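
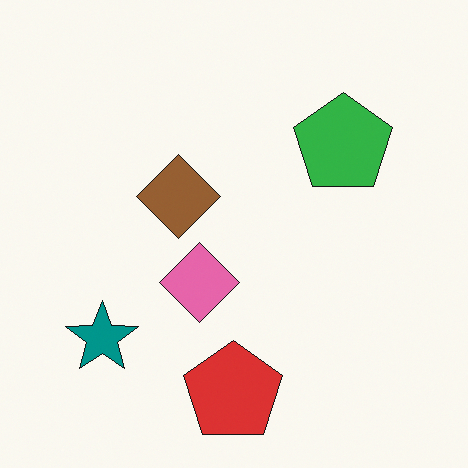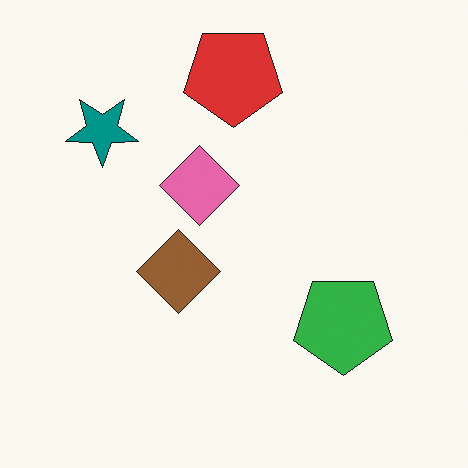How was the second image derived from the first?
It was flipped vertically (top ↔ bottom).

The red pentagon is in the bottom of the first image and the top of the second — shapes on opposite sides of the horizontal midline have swapped in a mirror flip.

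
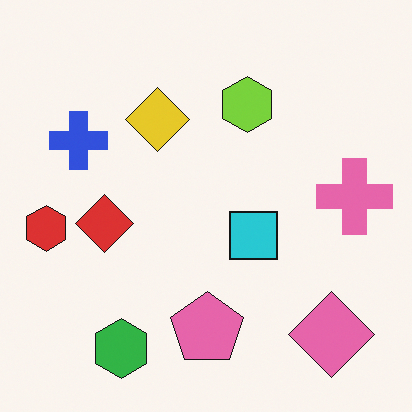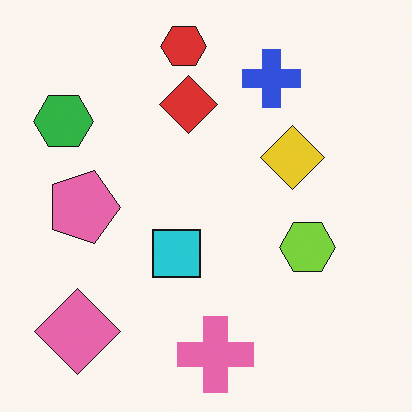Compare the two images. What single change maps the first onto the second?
It was rotated 90° clockwise.

The pink diamond sits in the bottom-right of the first image and the bottom-left of the second — consistent with a whole-image 90° clockwise rotation.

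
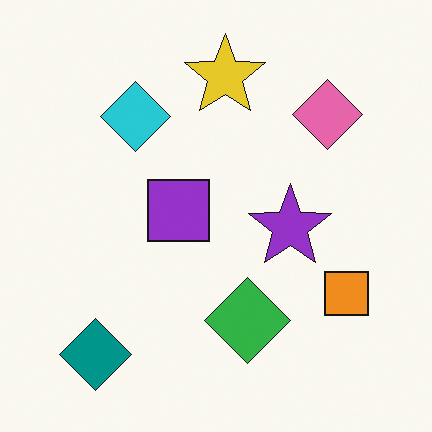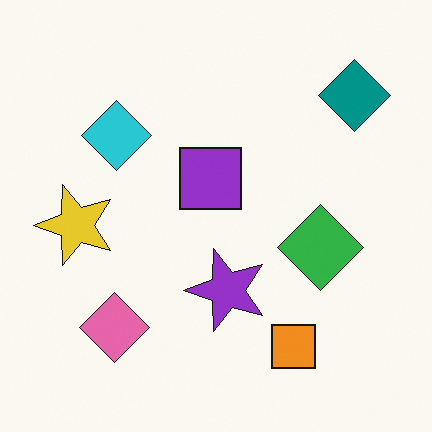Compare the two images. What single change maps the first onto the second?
It was transposed (reflected across the top-left ↔ bottom-right diagonal).

Shapes have swapped their row and column positions — what was in the top-right is now in the bottom-left — a diagonal reflection.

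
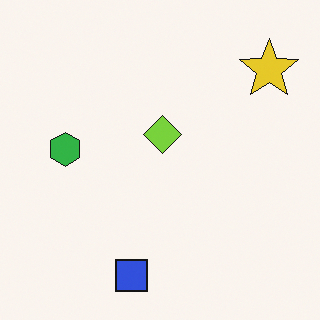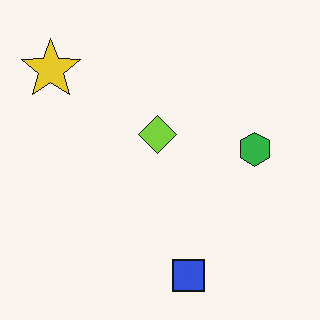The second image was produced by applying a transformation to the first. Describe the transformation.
This is the original image flipped horizontally (left ↔ right).

The yellow star is in the top-right of the first image and the top-left of the second — shapes on opposite sides of the vertical midline have swapped in a mirror flip.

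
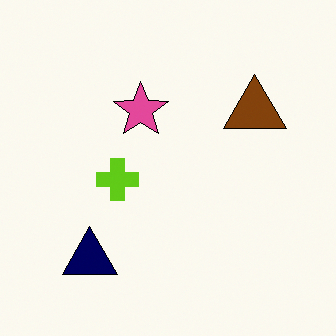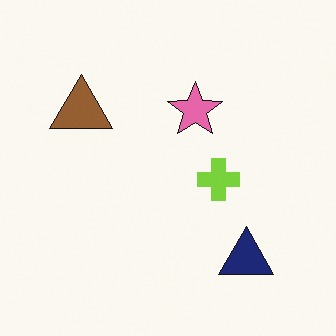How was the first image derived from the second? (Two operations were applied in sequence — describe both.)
Flipped horizontally (left ↔ right), then given slightly increased contrast.

The brown triangle is in the top-left of the second image and the top-right of the first — shapes on opposite sides of the vertical midline have swapped in a mirror flip. Tones are pushed away from mid-grey across the whole image — a global contrast change.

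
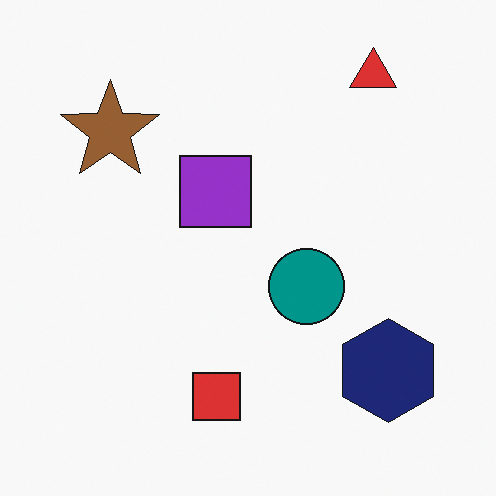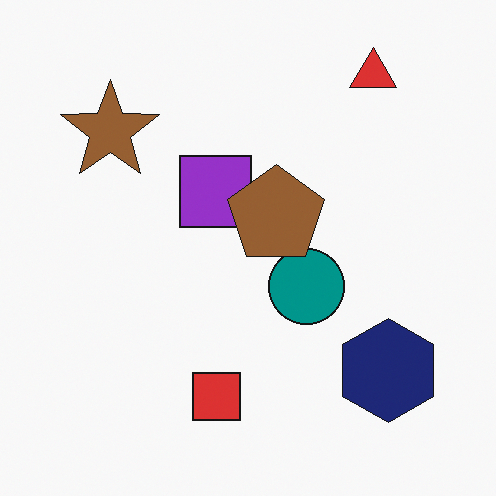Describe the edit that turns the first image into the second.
The transformation is: overlaid with an additional brown pentagon.

A brown pentagon appears in the second image that is absent from the first.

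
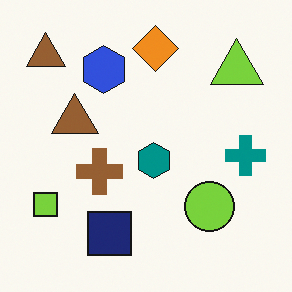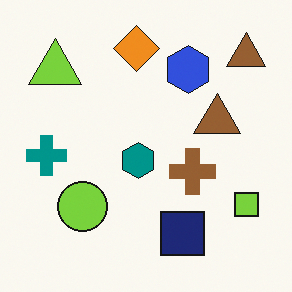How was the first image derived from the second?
The transformation is: flipped horizontally (left ↔ right).

The lime square is in the bottom-right of the second image and the bottom-left of the first — shapes on opposite sides of the vertical midline have swapped in a mirror flip.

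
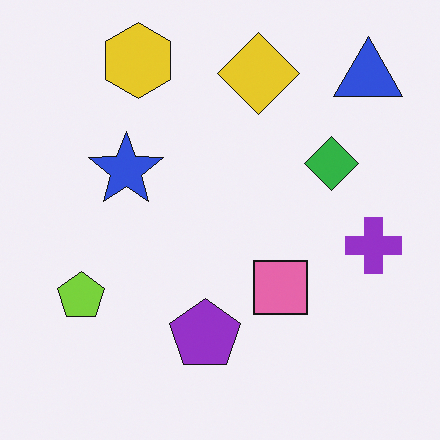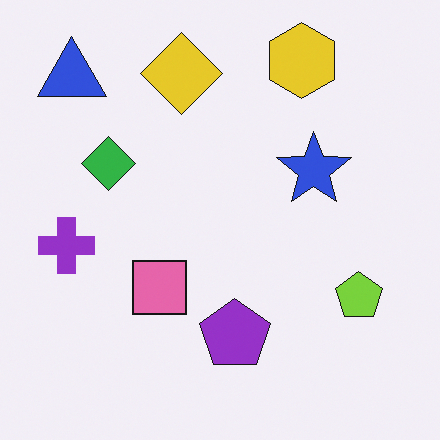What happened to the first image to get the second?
It was flipped horizontally (left ↔ right).

The purple cross is in the right of the first image and the left of the second — shapes on opposite sides of the vertical midline have swapped in a mirror flip.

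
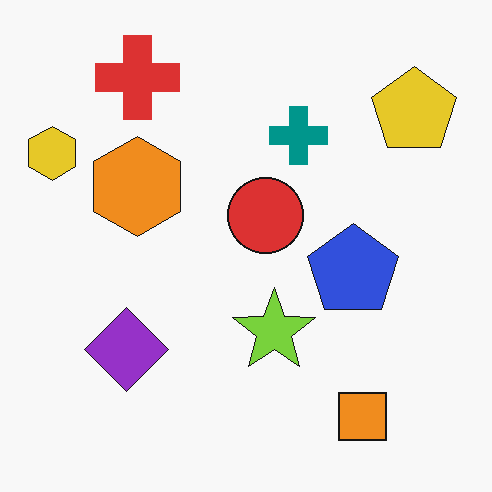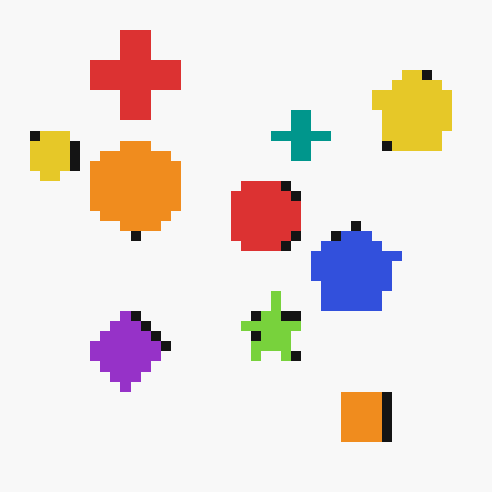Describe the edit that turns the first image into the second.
The image was heavily pixelated into large blocks.

Shapes are reduced to large square blocks; fine edges and outlines are lost — a downscale-then-upscale (mosaic) effect.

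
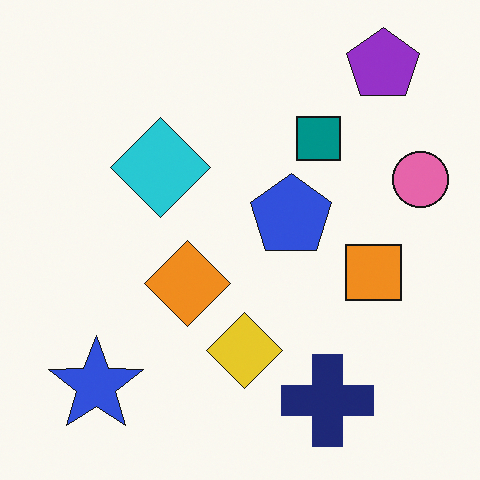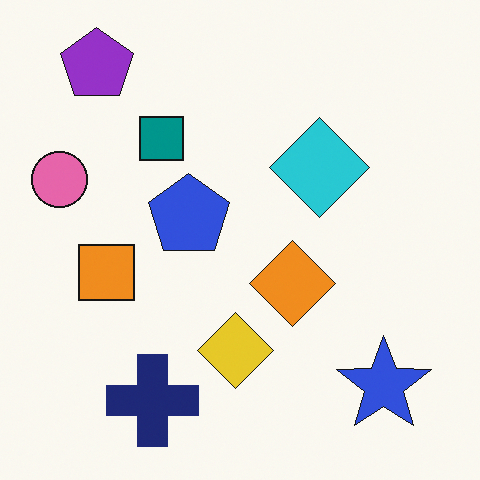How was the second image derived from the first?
It was flipped horizontally (left ↔ right).

The pink circle is in the right of the first image and the left of the second — shapes on opposite sides of the vertical midline have swapped in a mirror flip.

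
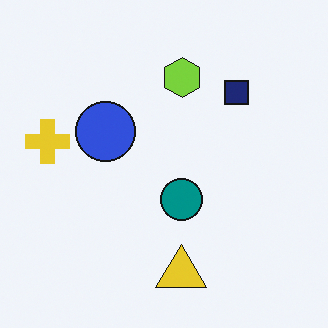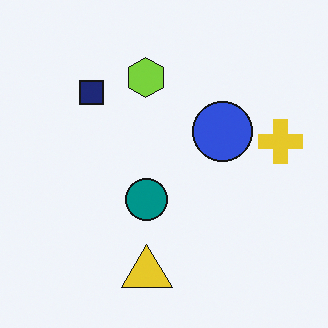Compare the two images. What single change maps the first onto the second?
This is the original image flipped horizontally (left ↔ right).

The yellow cross is in the left of the first image and the right of the second — shapes on opposite sides of the vertical midline have swapped in a mirror flip.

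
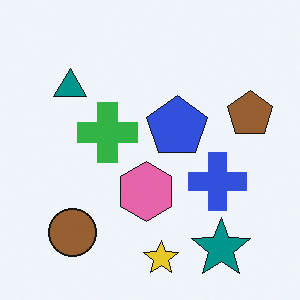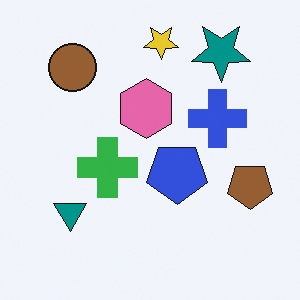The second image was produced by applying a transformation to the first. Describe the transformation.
The image was flipped vertically (top ↔ bottom).

The yellow star is in the bottom of the first image and the top of the second — shapes on opposite sides of the horizontal midline have swapped in a mirror flip.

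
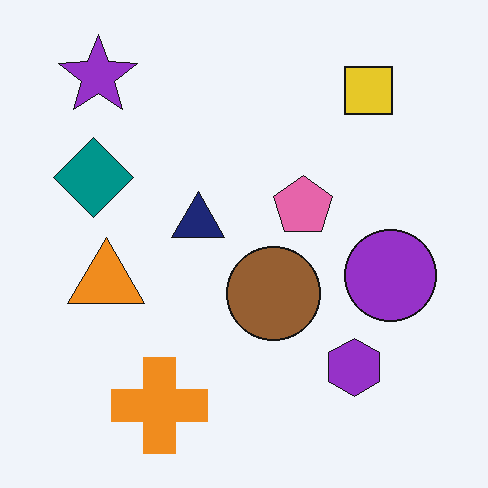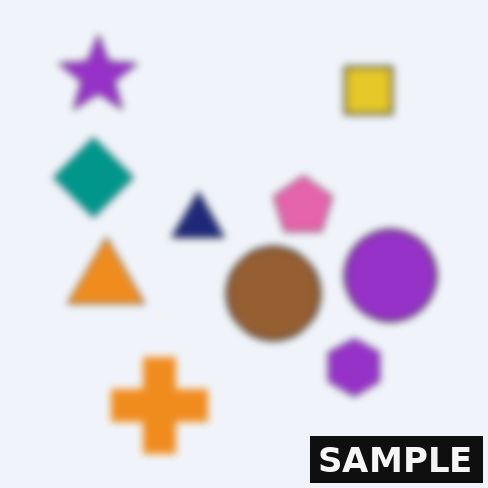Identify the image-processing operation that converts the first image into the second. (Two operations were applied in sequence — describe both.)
The second image is the first moderately blurred, then watermarked with the text "SAMPLE" in the lower-right corner.

Shape edges and outlines are uniformly softened across the whole image. A dark label reading "SAMPLE" appears in the lower-right corner.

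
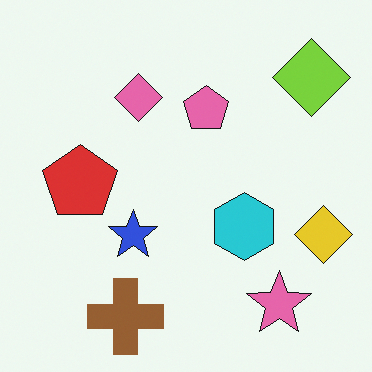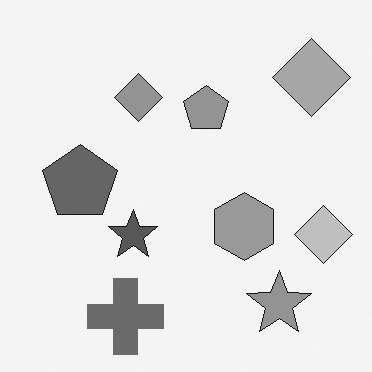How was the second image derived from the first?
It was converted to grayscale.

All color is removed — every shape is now a shade of grey.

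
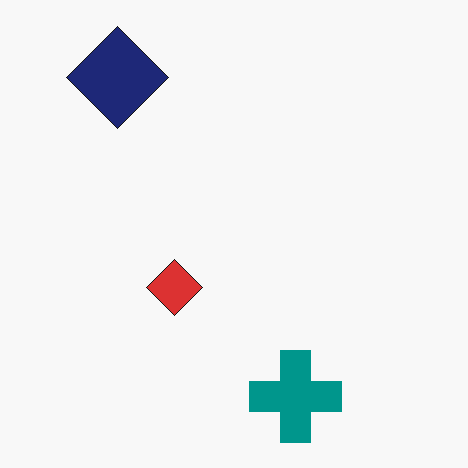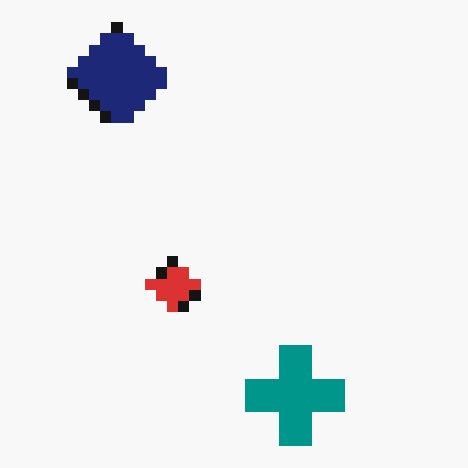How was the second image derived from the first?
This is the original image coarsely pixelated.

Shapes are reduced to large square blocks; fine edges and outlines are lost — a downscale-then-upscale (mosaic) effect.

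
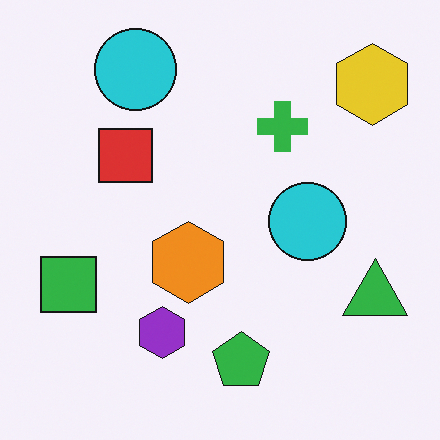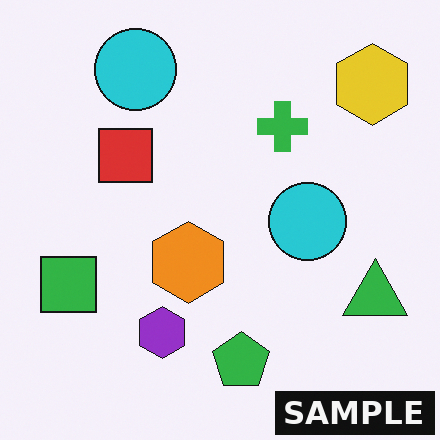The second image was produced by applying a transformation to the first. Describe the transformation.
Watermarked with the text "SAMPLE" in the lower-right corner.

A dark label reading "SAMPLE" appears in the lower-right corner.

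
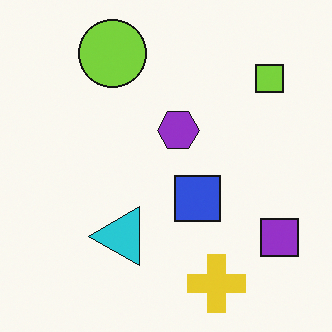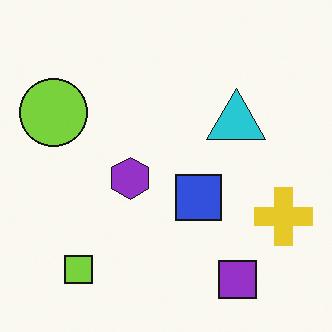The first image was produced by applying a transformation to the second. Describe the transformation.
The first image is the second transposed (reflected across the top-left ↔ bottom-right diagonal).

Shapes have swapped their row and column positions — what was in the top-right is now in the bottom-left — a diagonal reflection.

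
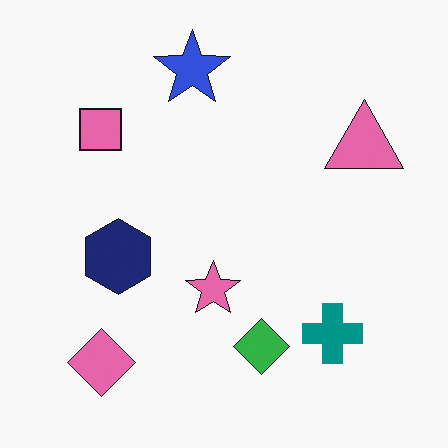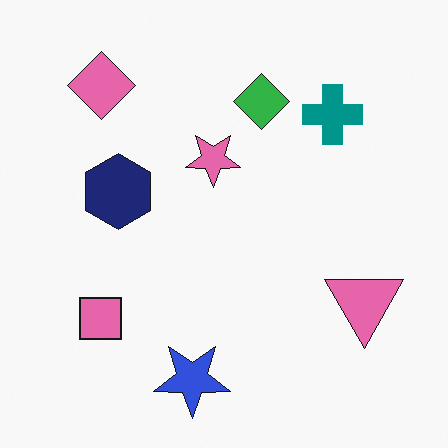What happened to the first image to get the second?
This is the original image flipped vertically (top ↔ bottom).

The blue star is in the top of the first image and the bottom of the second — shapes on opposite sides of the horizontal midline have swapped in a mirror flip.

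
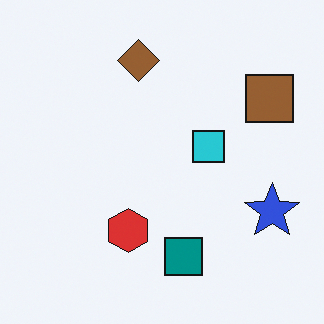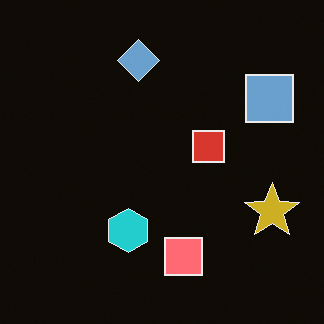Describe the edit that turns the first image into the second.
The second image is the first color-inverted (negative).

The light background has become dark and every shape's color is its complement — a photographic negative.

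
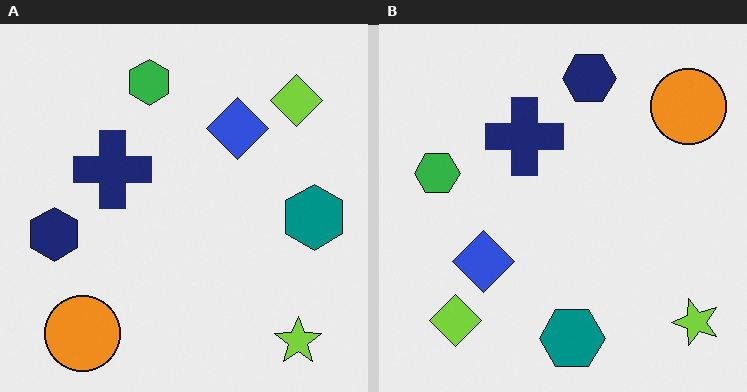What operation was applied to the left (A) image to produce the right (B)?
The image was transposed (reflected across the top-left ↔ bottom-right diagonal).

Shapes have swapped their row and column positions — what was in the top-right is now in the bottom-left — a diagonal reflection.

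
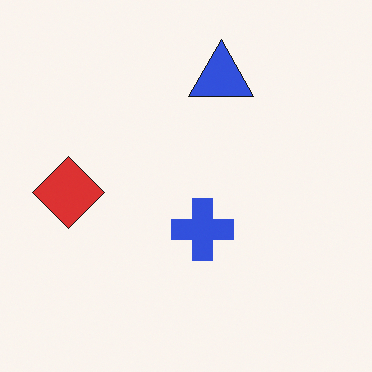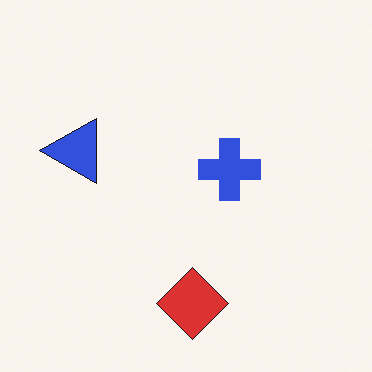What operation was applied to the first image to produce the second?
Rotated 90° counter-clockwise.

The red diamond sits in the left of the first image and the bottom of the second — consistent with a whole-image 90° counter-clockwise rotation.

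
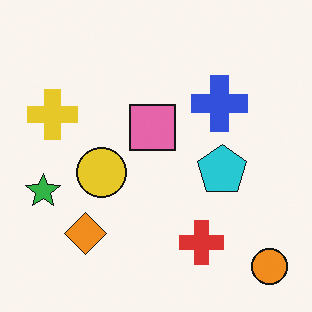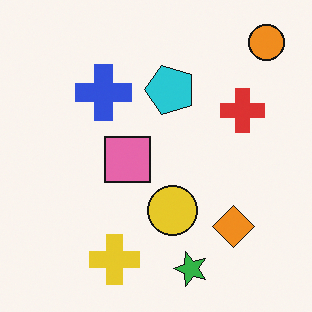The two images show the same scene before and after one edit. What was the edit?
The image was rotated 90° counter-clockwise.

The orange circle sits in the bottom-right of the first image and the top-right of the second — consistent with a whole-image 90° counter-clockwise rotation.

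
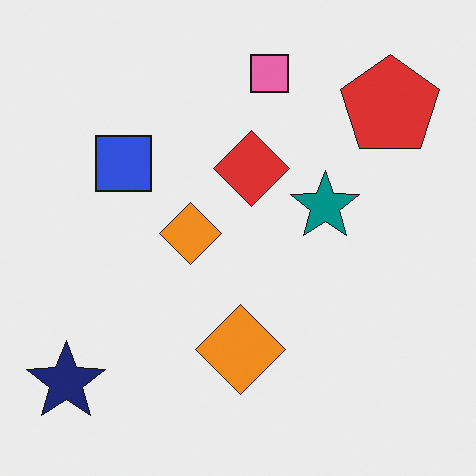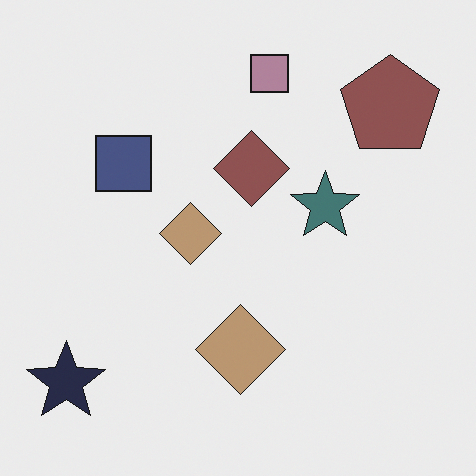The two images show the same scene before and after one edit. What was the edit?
This is the original image heavily desaturated.

All colors are more muted and greyish — a global saturation change.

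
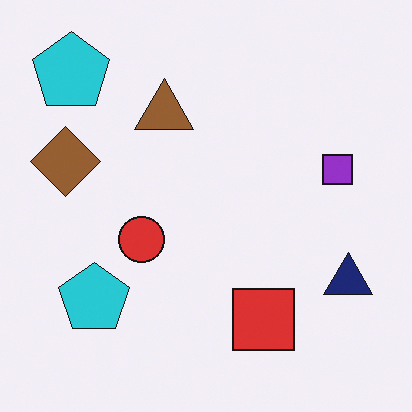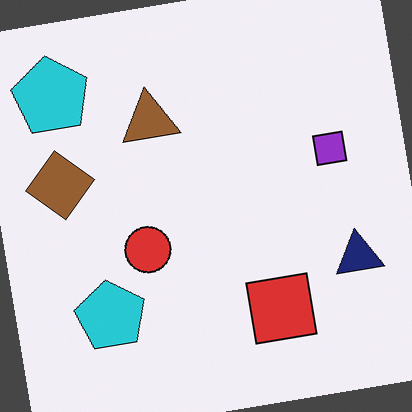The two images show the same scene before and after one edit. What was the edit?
The second image is the first rotated counter-clockwise by a few degrees.

Every shape is tilted by the same angle and the image corners show triangular fill wedges — a whole-image rotation by a non-right angle.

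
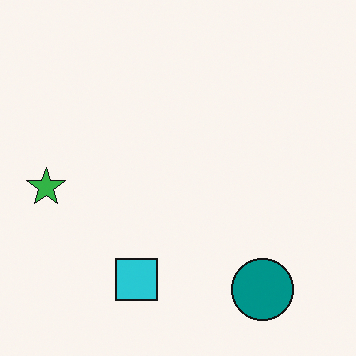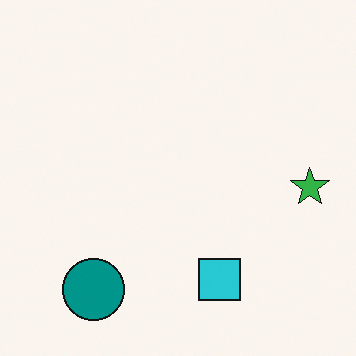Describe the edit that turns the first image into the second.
Flipped horizontally (left ↔ right).

The green star is in the left of the first image and the right of the second — shapes on opposite sides of the vertical midline have swapped in a mirror flip.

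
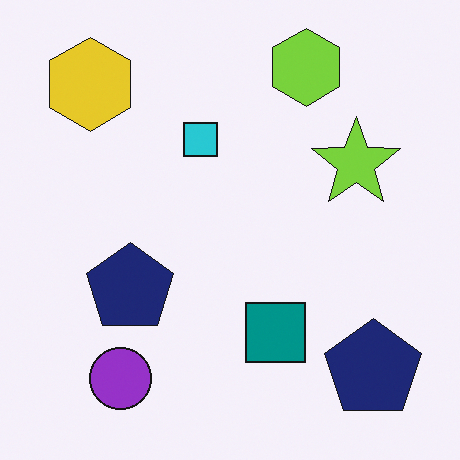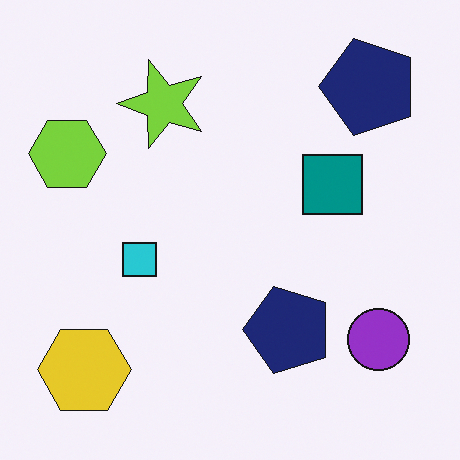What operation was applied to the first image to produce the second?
This is the original image rotated 90° counter-clockwise.

The yellow hexagon sits in the top-left of the first image and the bottom-left of the second — consistent with a whole-image 90° counter-clockwise rotation.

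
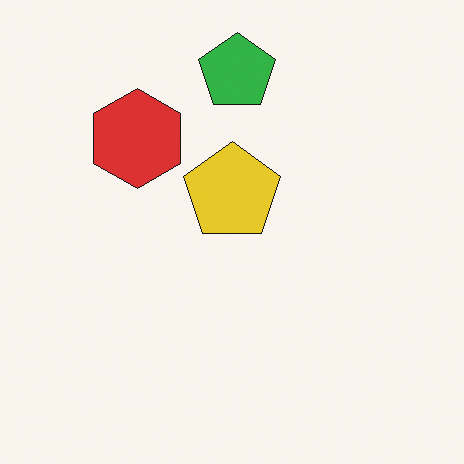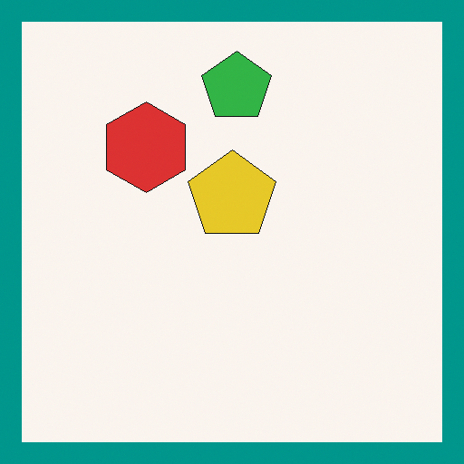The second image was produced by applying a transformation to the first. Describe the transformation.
The transformation is: framed with a teal border.

A solid teal frame runs around the edge of the second image, with the content slightly shrunk inside it.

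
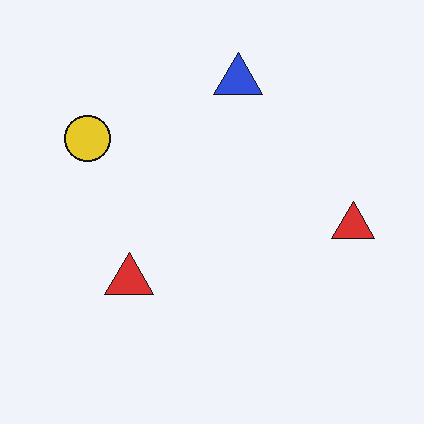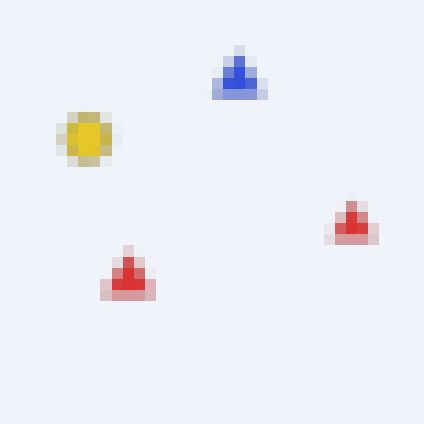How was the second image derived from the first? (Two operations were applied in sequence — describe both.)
The second image is the first noticeably gaussian-blurred, then heavily pixelated into large blocks.

Shape edges and outlines are uniformly softened across the whole image. Shapes are reduced to large square blocks; fine edges and outlines are lost — a downscale-then-upscale (mosaic) effect.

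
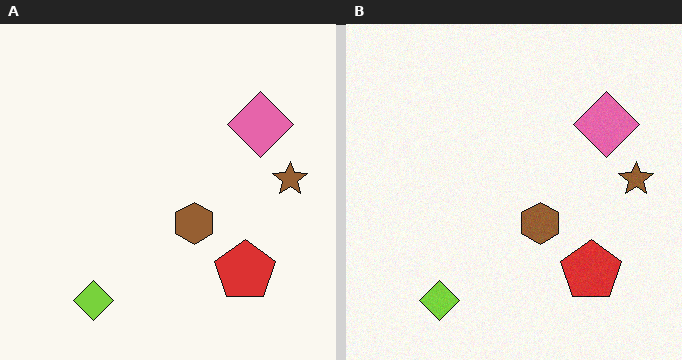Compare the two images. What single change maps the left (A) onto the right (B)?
It was degraded with subtle gaussian noise.

Random speckle covers the whole image, including the flat background.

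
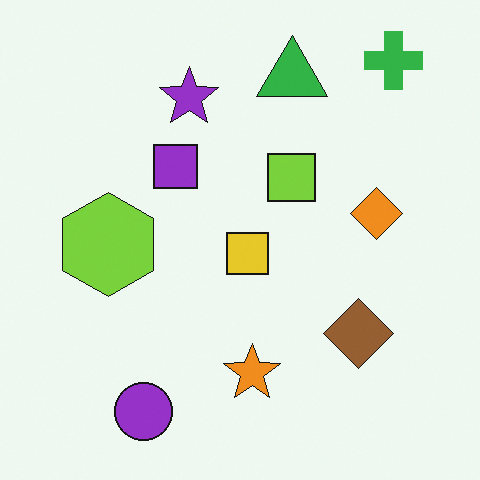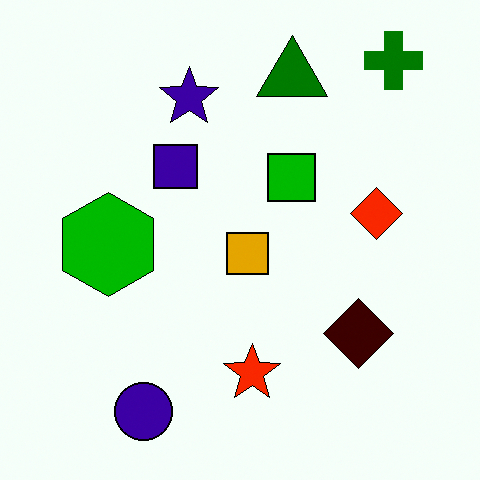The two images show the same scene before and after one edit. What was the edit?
The transformation is: boosted in contrast.

Tones are pushed away from mid-grey across the whole image — a global contrast change.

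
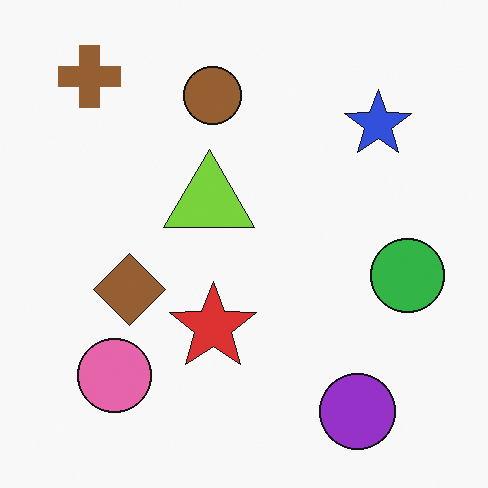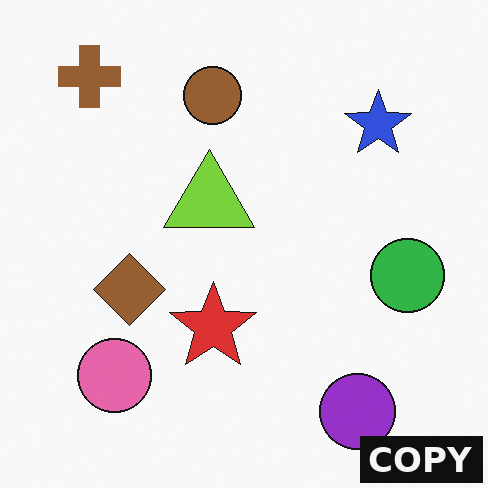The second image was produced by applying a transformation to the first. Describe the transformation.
This is the original image watermarked with the text "COPY" in the lower-right corner.

A dark label reading "COPY" appears in the lower-right corner.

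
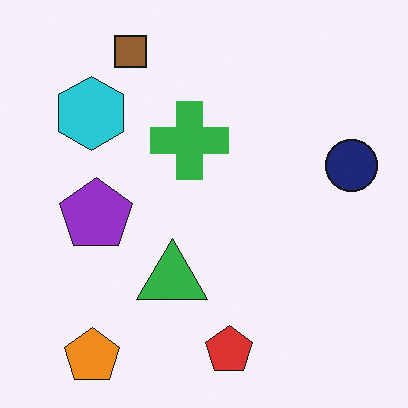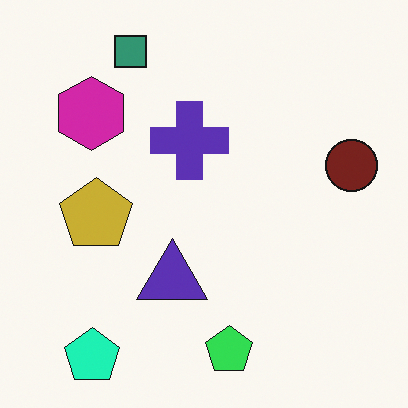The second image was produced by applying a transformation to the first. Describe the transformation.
It was hue-shifted through roughly a third of the color wheel.

Every shape's color has rotated by the same amount around the hue wheel — a uniform hue shift.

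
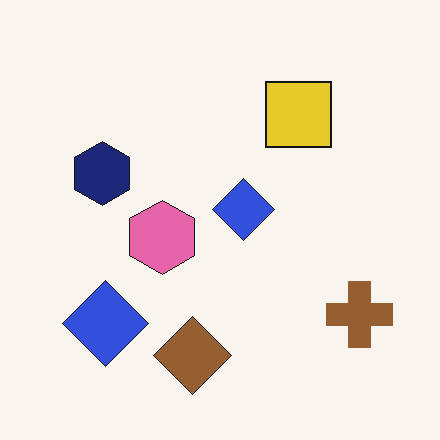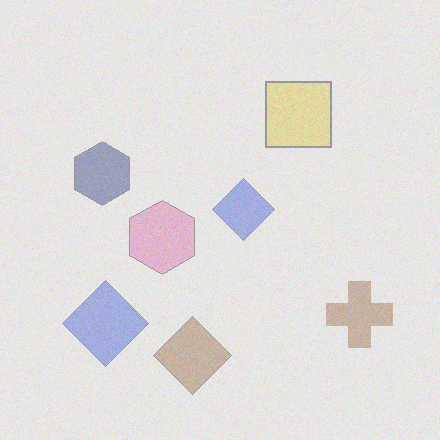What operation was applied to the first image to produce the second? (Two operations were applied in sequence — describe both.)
The transformation is: degraded with visible gaussian noise, then given much lower contrast.

Random speckle covers the whole image, including the flat background. Tones are pushed toward mid-grey across the whole image — a global contrast change.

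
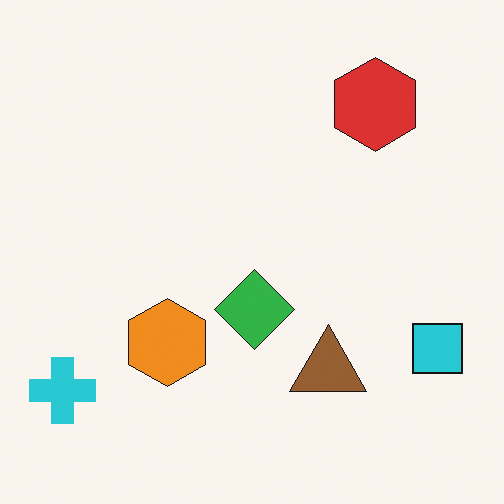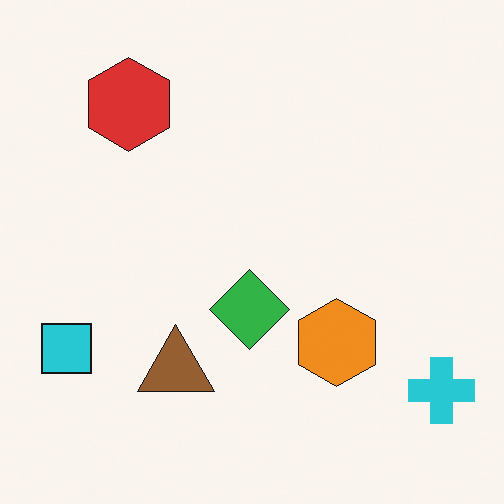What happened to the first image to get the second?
The transformation is: flipped horizontally (left ↔ right).

The cyan cross is in the bottom-left of the first image and the bottom-right of the second — shapes on opposite sides of the vertical midline have swapped in a mirror flip.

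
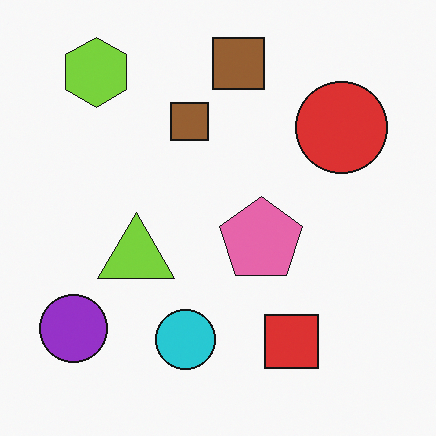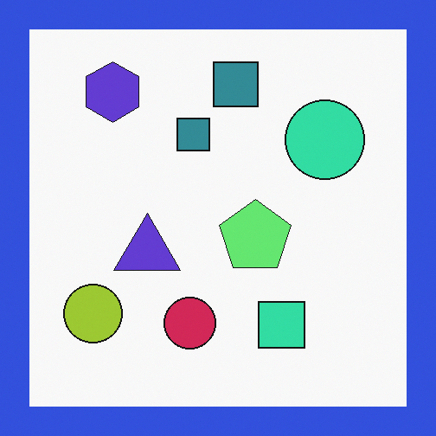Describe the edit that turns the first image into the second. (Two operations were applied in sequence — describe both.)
The second image is the first hue-shifted through roughly half the color wheel, then framed with a blue border.

Every shape's color has rotated by the same amount around the hue wheel — a uniform hue shift. A solid blue frame runs around the edge of the second image, with the content slightly shrunk inside it.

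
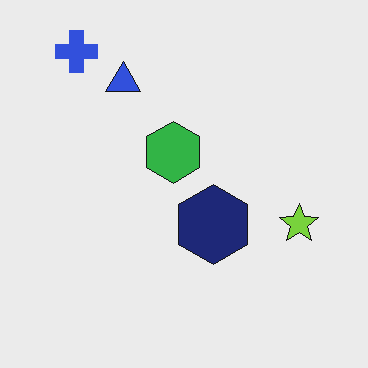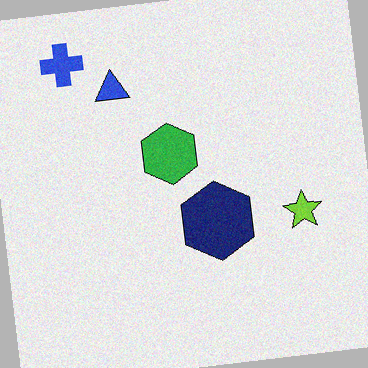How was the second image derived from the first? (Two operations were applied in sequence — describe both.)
It was degraded with light additive noise, then rotated counter-clockwise by a few degrees.

Random speckle covers the whole image, including the flat background. Every shape is tilted by the same angle and the image corners show triangular fill wedges — a whole-image rotation by a non-right angle.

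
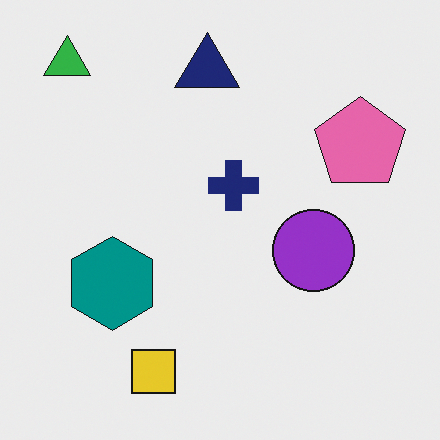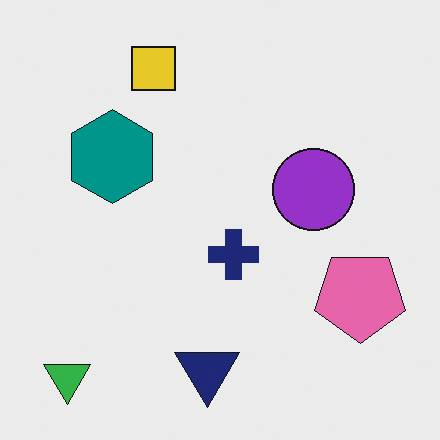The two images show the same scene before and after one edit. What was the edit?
The transformation is: flipped vertically (top ↔ bottom).

The green triangle is in the top-left of the first image and the bottom-left of the second — shapes on opposite sides of the horizontal midline have swapped in a mirror flip.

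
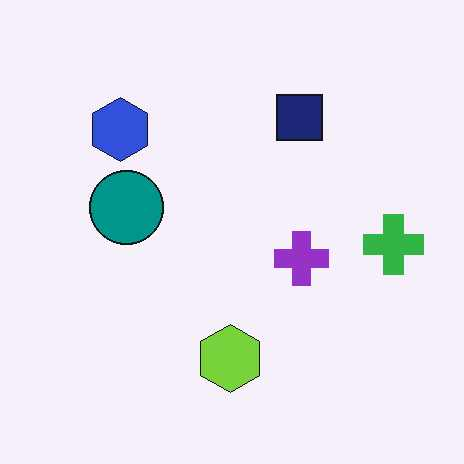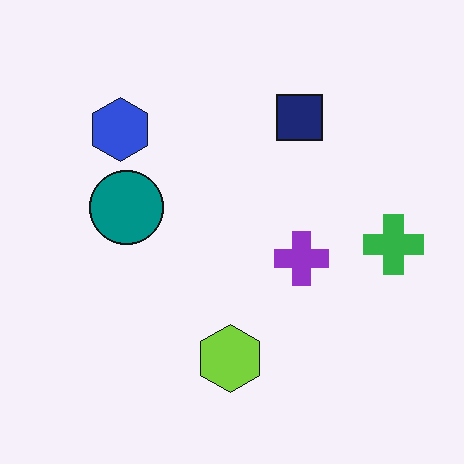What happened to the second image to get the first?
Given moderate JPEG compression.

Blocky 8×8 compression artifacts appear around shape edges and the flat background shows ringing — characteristic JPEG degradation.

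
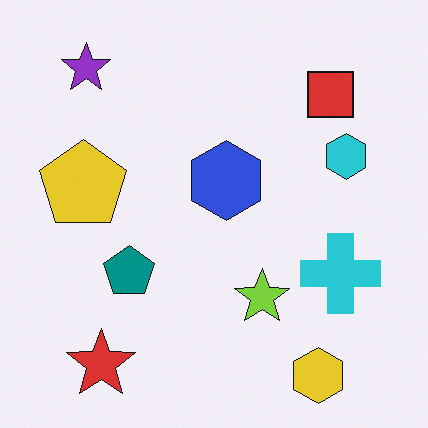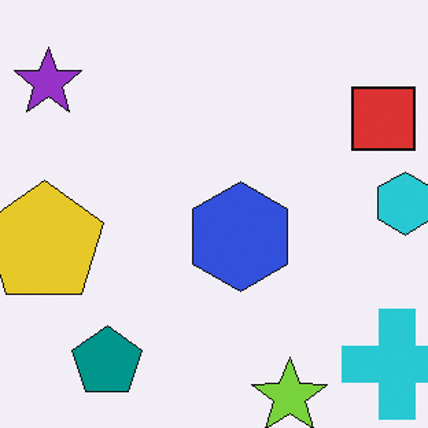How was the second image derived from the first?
The second image is the first cropped slightly and scaled back up.

The visible shapes are larger and the field of view is narrower; shapes near the original edges may be partly or wholly outside the frame — a crop-and-rescale.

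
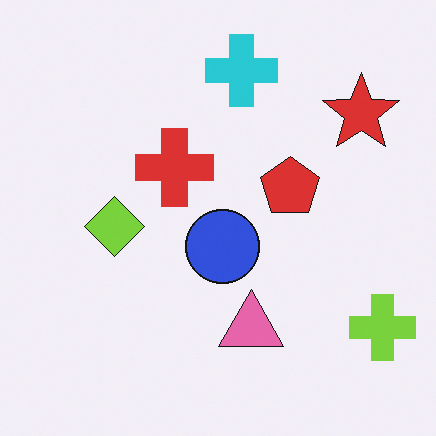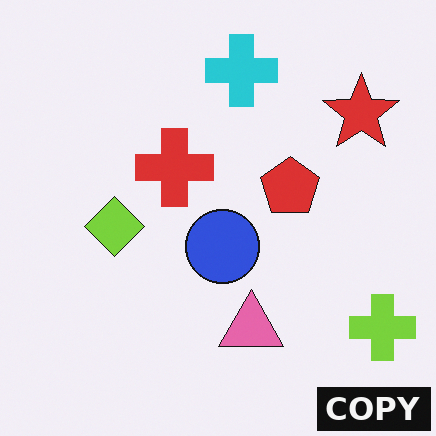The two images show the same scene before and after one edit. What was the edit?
Watermarked with the text "COPY" in the lower-right corner.

A dark label reading "COPY" appears in the lower-right corner.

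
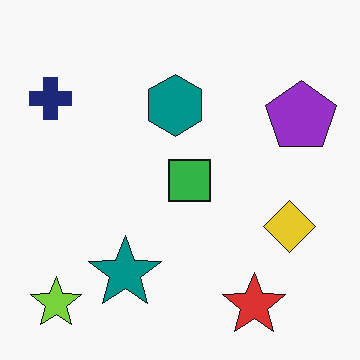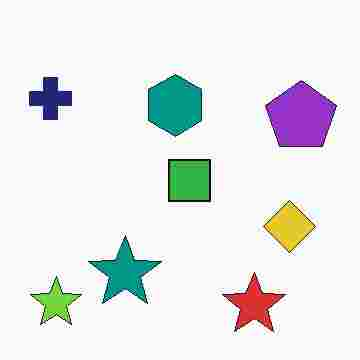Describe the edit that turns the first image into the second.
The image was heavily JPEG-compressed with obvious blocking artifacts.

Blocky 8×8 compression artifacts appear around shape edges and the flat background shows ringing — characteristic JPEG degradation.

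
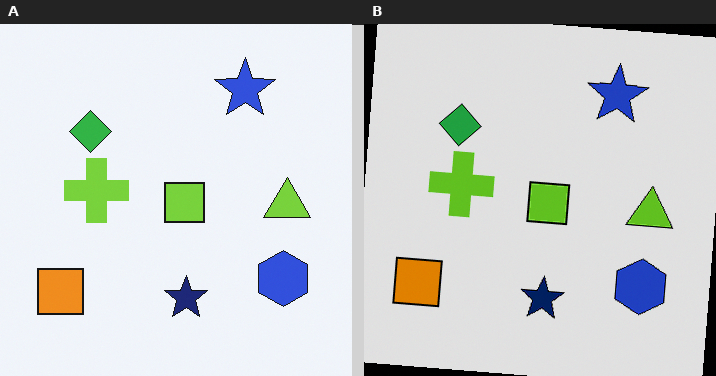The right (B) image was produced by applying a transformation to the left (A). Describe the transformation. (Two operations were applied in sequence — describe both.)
The image was rotated clockwise by a slight angle, then moderately posterized.

Every shape is tilted by the same angle and the image corners show triangular fill wedges — a whole-image rotation by a non-right angle. Each flat color has snapped to a coarser quantized level — most visibly, the near-white background has dropped to a flat grey.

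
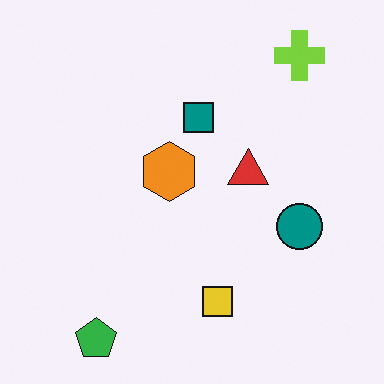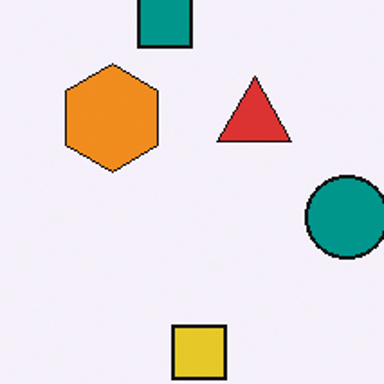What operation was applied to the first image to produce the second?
The image was cropped to a noticeably smaller region and rescaled.

The visible shapes are larger and the field of view is narrower; shapes near the original edges may be partly or wholly outside the frame — a crop-and-rescale.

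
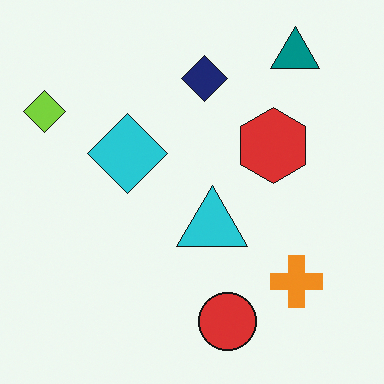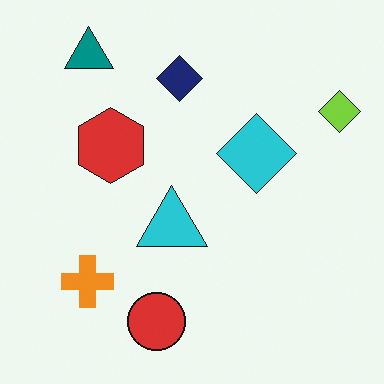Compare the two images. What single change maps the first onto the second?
It was flipped horizontally (left ↔ right).

The lime diamond is in the top-left of the first image and the top-right of the second — shapes on opposite sides of the vertical midline have swapped in a mirror flip.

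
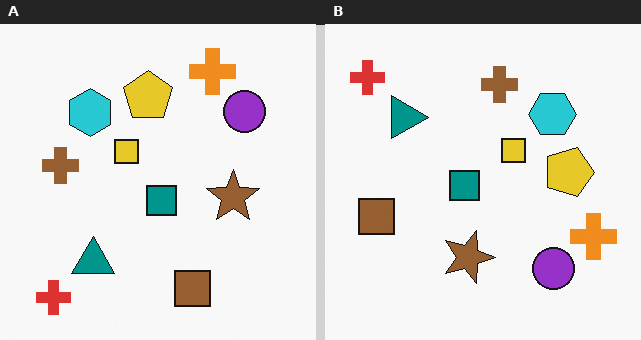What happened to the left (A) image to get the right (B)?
The right (B) image is the left (A) rotated 90° clockwise.

The red cross sits in the bottom-left of the left (A) image and the top-left of the right (B) — consistent with a whole-image 90° clockwise rotation.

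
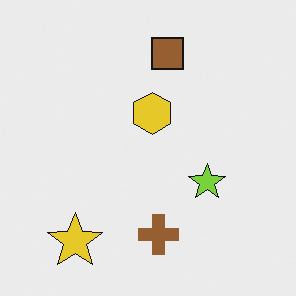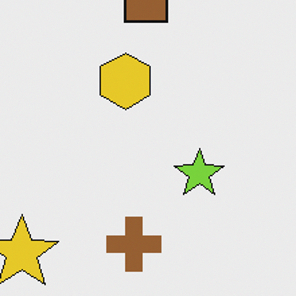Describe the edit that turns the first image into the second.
Cropped to a modestly smaller region and rescaled.

The visible shapes are larger and the field of view is narrower; shapes near the original edges may be partly or wholly outside the frame — a crop-and-rescale.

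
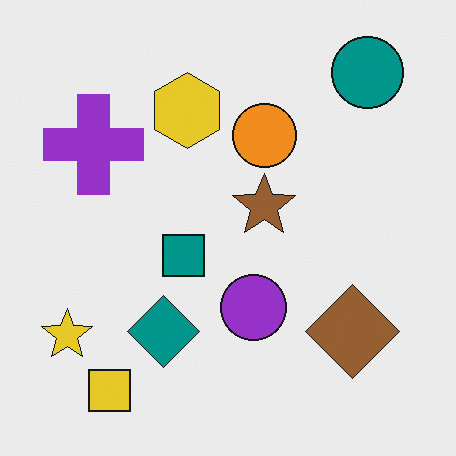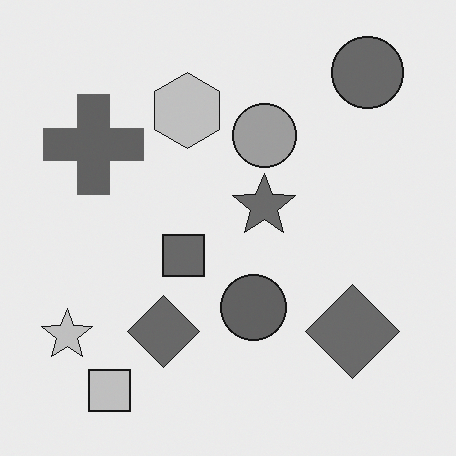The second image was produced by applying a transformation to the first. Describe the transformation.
The image was converted to grayscale.

All color is removed — every shape is now a shade of grey.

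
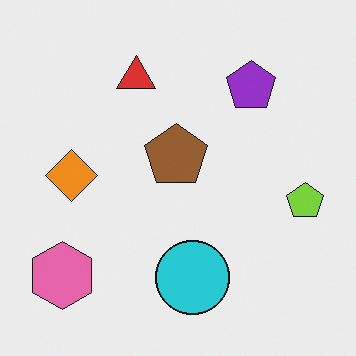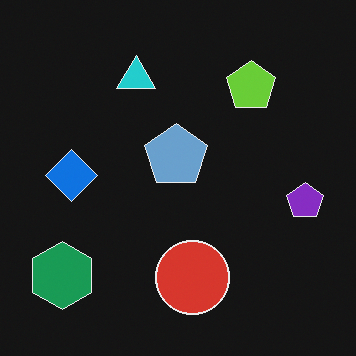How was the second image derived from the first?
The image was color-inverted (negative).

The light background has become dark and every shape's color is its complement — a photographic negative.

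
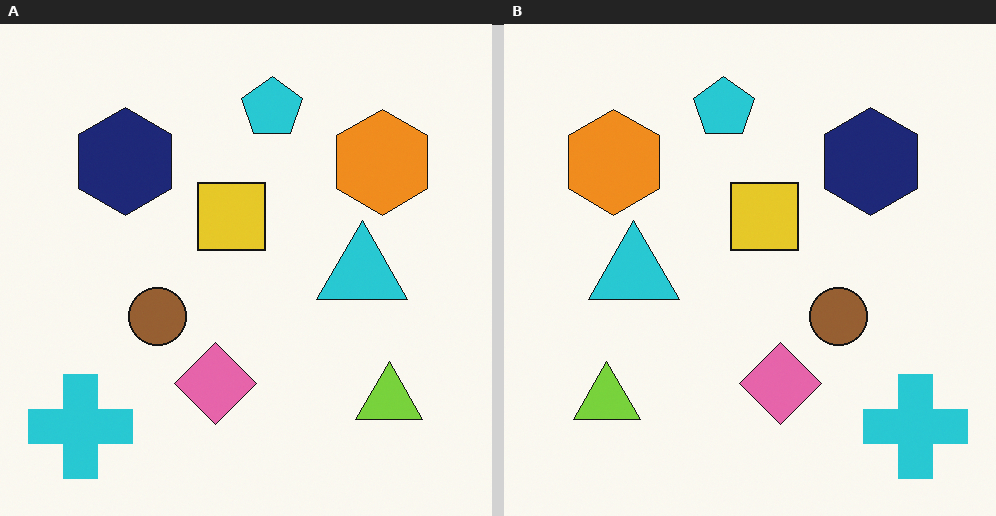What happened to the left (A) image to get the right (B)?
The transformation is: flipped horizontally (left ↔ right).

The cyan cross is in the bottom-left of the left (A) image and the bottom-right of the right (B) — shapes on opposite sides of the vertical midline have swapped in a mirror flip.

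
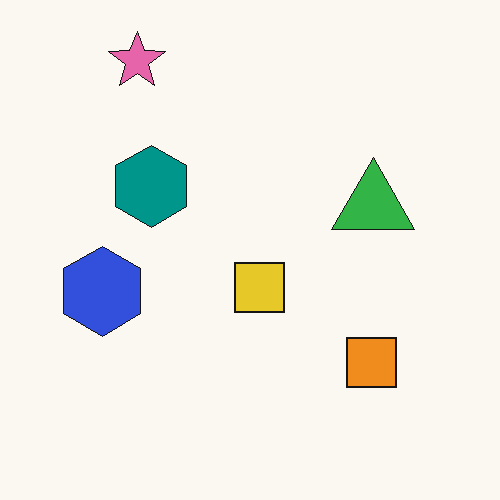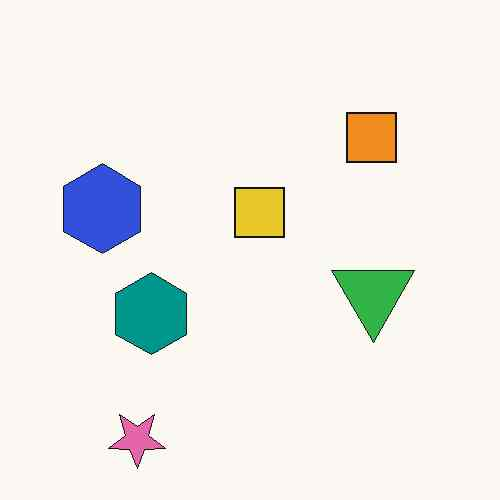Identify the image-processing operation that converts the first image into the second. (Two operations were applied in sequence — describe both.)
The image was flipped vertically (top ↔ bottom), then given moderate JPEG compression.

The pink star is in the top-left of the first image and the bottom-left of the second — shapes on opposite sides of the horizontal midline have swapped in a mirror flip. Blocky 8×8 compression artifacts appear around shape edges and the flat background shows ringing — characteristic JPEG degradation.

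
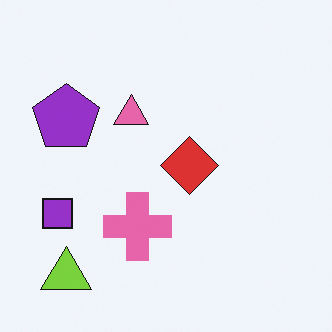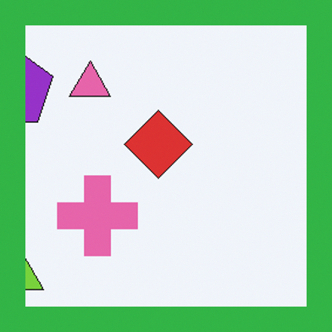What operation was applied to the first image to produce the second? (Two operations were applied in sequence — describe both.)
It was cropped to a modestly smaller region and rescaled, then framed with a green border.

The visible shapes are larger and the field of view is narrower; shapes near the original edges may be partly or wholly outside the frame — a crop-and-rescale. A solid green frame runs around the edge of the second image, with the content slightly shrunk inside it.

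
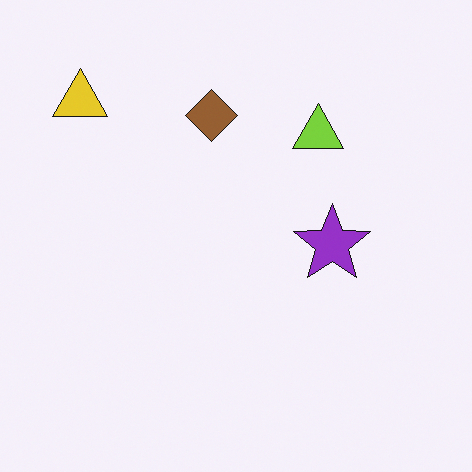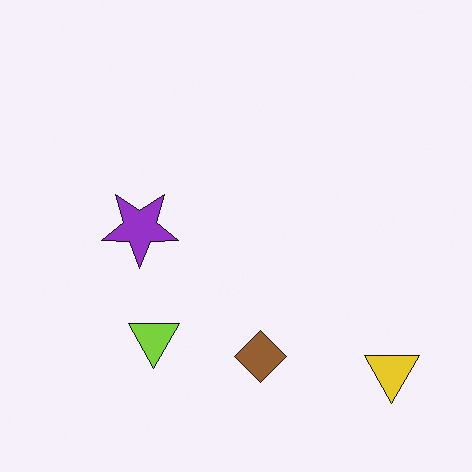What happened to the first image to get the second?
This is the original image rotated 180°.

The yellow triangle sits in the top-left of the first image and the bottom-right of the second — consistent with a whole-image 180° rotation.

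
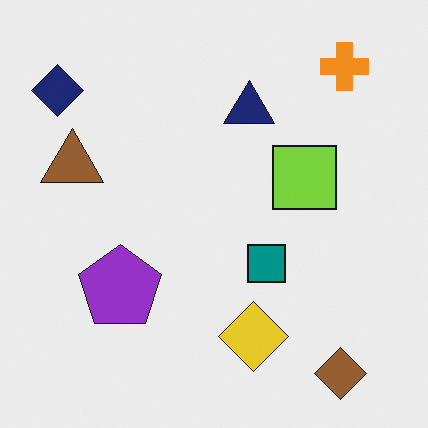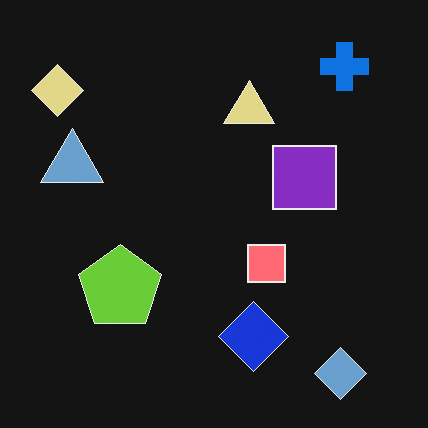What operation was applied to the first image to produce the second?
The image was color-inverted (negative).

The light background has become dark and every shape's color is its complement — a photographic negative.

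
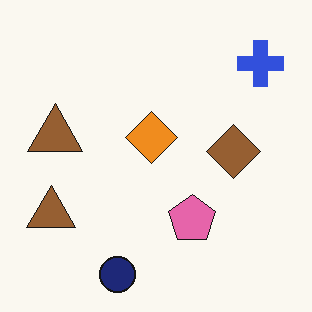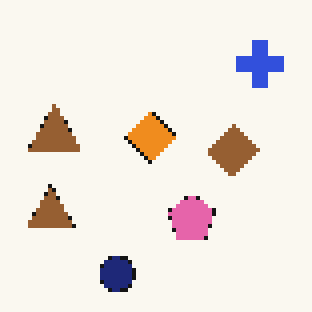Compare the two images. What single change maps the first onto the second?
It was lightly pixelated (a mild mosaic effect).

Shapes are reduced to large square blocks; fine edges and outlines are lost — a downscale-then-upscale (mosaic) effect.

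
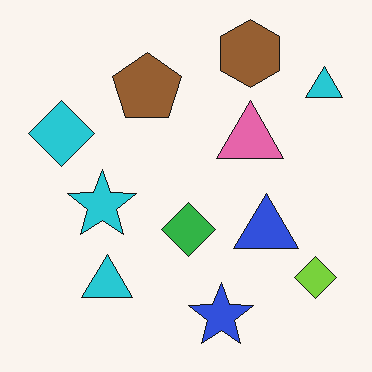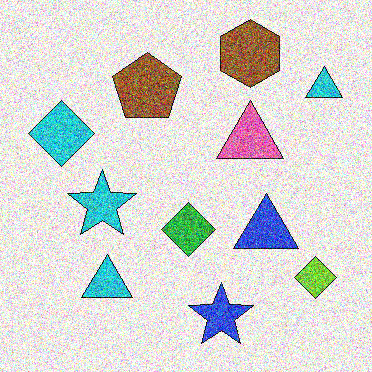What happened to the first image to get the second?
The image was degraded with strong gaussian noise.

Random speckle covers the whole image, including the flat background.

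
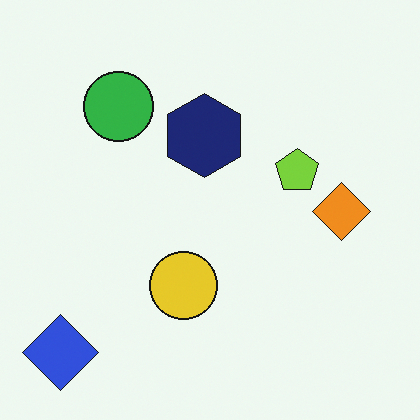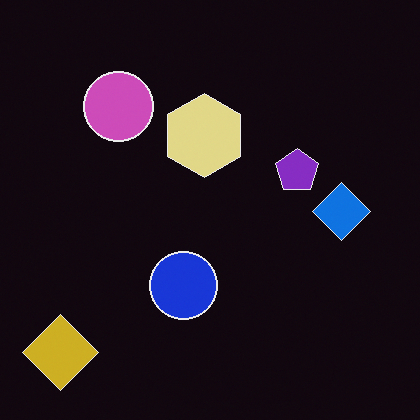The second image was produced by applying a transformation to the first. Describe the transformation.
Color-inverted (negative).

The light background has become dark and every shape's color is its complement — a photographic negative.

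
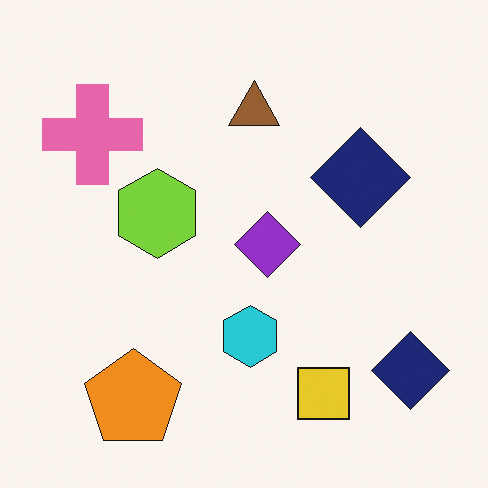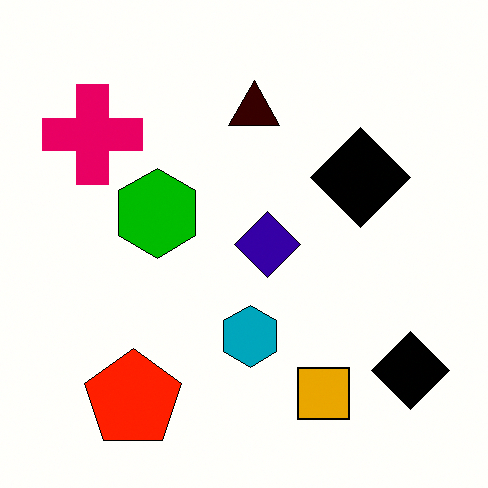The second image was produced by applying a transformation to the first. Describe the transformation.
The transformation is: boosted in contrast.

Tones are pushed away from mid-grey across the whole image — a global contrast change.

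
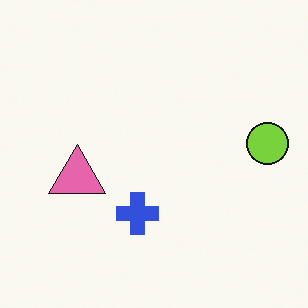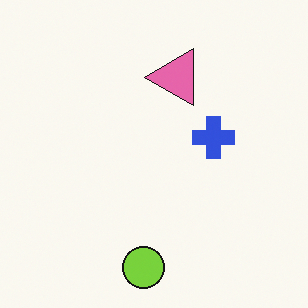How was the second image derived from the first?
The transformation is: transposed (reflected across the top-left ↔ bottom-right diagonal).

Shapes have swapped their row and column positions — what was in the top-right is now in the bottom-left — a diagonal reflection.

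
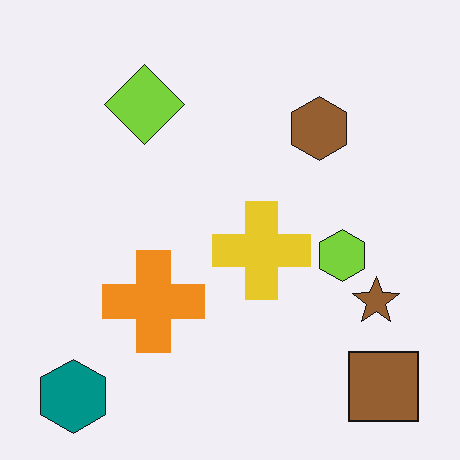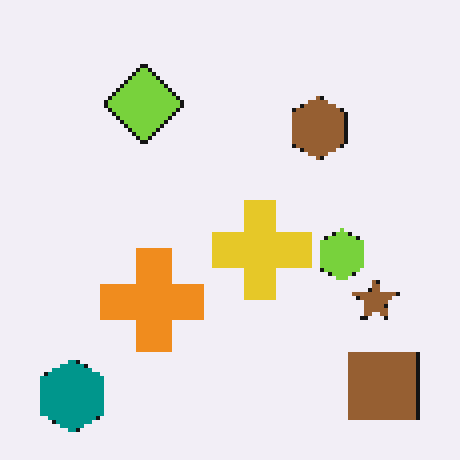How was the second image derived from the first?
The image was mildly pixelated.

Shapes are reduced to large square blocks; fine edges and outlines are lost — a downscale-then-upscale (mosaic) effect.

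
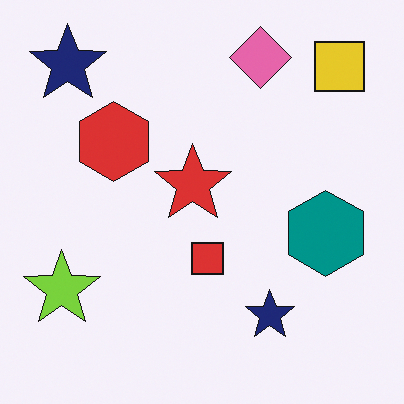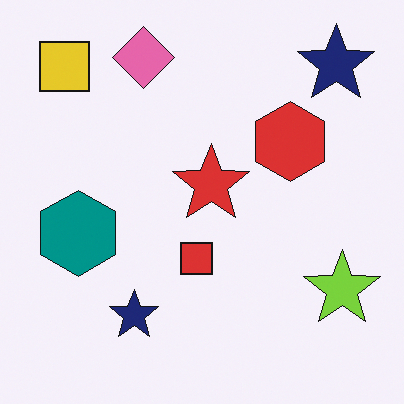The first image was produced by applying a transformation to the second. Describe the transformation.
This is the original image flipped horizontally (left ↔ right).

The lime star is in the bottom-right of the second image and the bottom-left of the first — shapes on opposite sides of the vertical midline have swapped in a mirror flip.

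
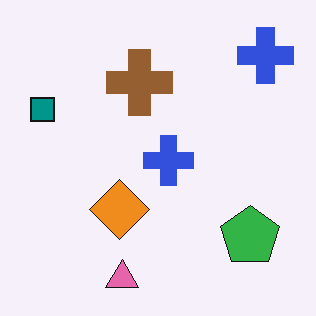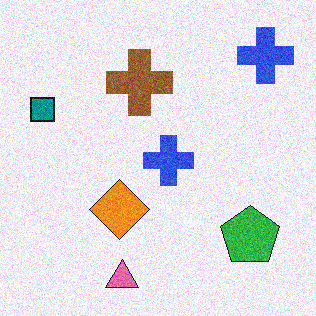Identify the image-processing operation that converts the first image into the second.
It was degraded with visible gaussian noise.

Random speckle covers the whole image, including the flat background.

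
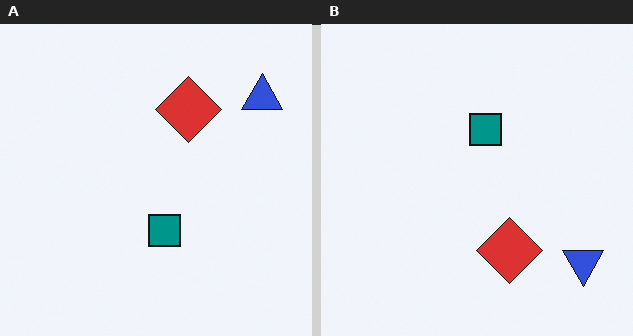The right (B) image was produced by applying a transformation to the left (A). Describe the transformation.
Flipped vertically (top ↔ bottom).

The blue triangle is in the top-right of the left (A) image and the bottom-right of the right (B) — shapes on opposite sides of the horizontal midline have swapped in a mirror flip.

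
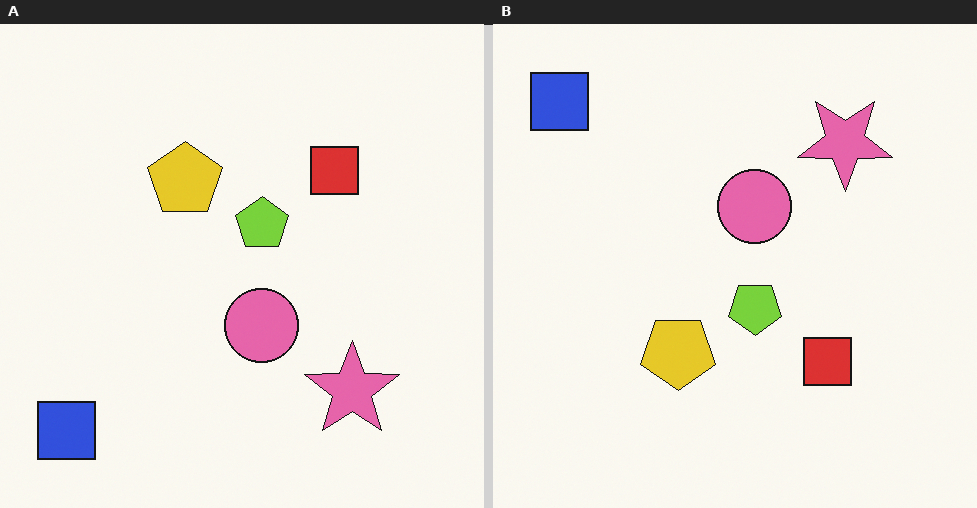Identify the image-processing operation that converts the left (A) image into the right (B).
The transformation is: flipped vertically (top ↔ bottom).

The blue square is in the bottom-left of the left (A) image and the top-left of the right (B) — shapes on opposite sides of the horizontal midline have swapped in a mirror flip.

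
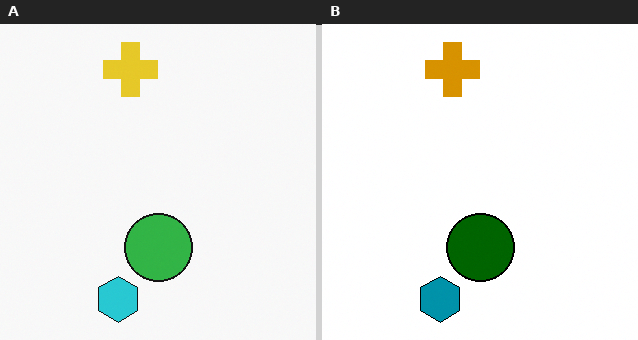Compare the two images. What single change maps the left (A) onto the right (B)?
The transformation is: given much higher contrast.

Tones are pushed away from mid-grey across the whole image — a global contrast change.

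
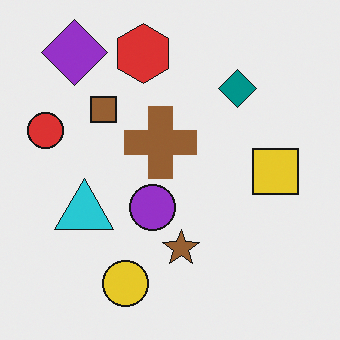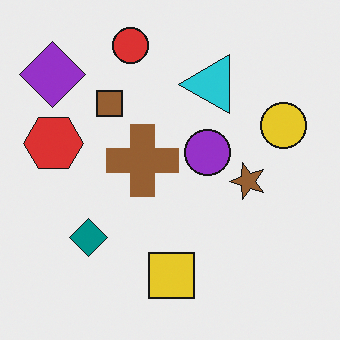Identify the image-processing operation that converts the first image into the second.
The transformation is: transposed (reflected across the top-left ↔ bottom-right diagonal).

Shapes have swapped their row and column positions — what was in the top-right is now in the bottom-left — a diagonal reflection.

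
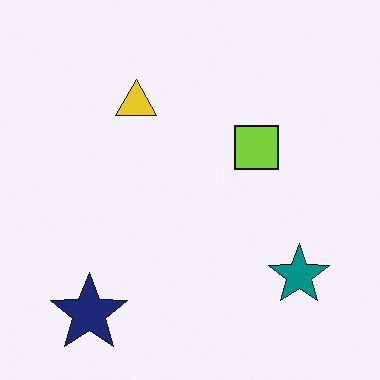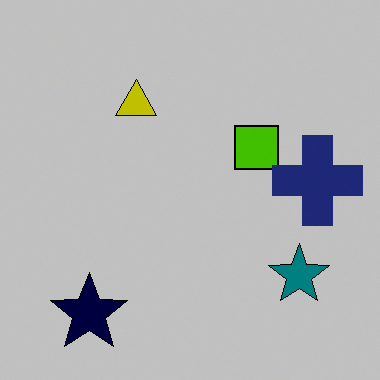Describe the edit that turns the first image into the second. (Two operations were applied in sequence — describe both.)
The second image is the first aggressively posterized, then overlaid with an additional navy cross.

Each flat color has snapped to a coarser quantized level — most visibly, the near-white background has dropped to a flat grey. A navy cross appears in the second image that is absent from the first.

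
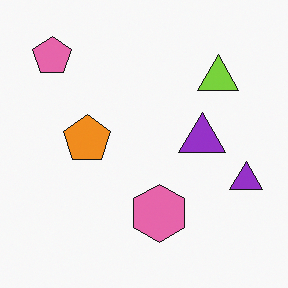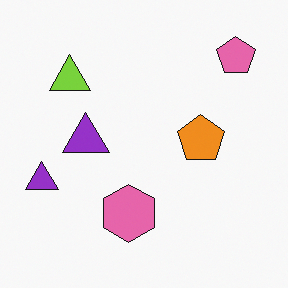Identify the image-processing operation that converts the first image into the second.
The image was flipped horizontally (left ↔ right).

The pink pentagon is in the top-left of the first image and the top-right of the second — shapes on opposite sides of the vertical midline have swapped in a mirror flip.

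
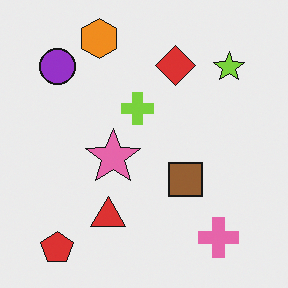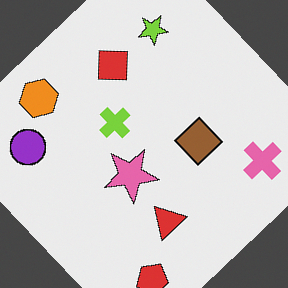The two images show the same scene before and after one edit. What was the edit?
This is the original image rotated counter-clockwise by a large amount — several tens of degrees.

Every shape is tilted by the same angle and the image corners show triangular fill wedges — a whole-image rotation by a non-right angle.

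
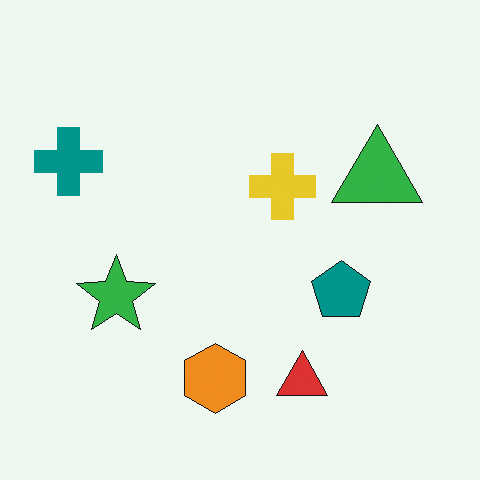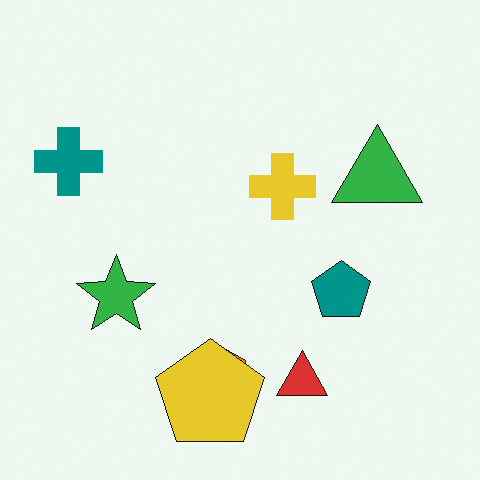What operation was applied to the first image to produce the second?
Overlaid with an additional yellow pentagon.

A yellow pentagon appears in the second image that is absent from the first.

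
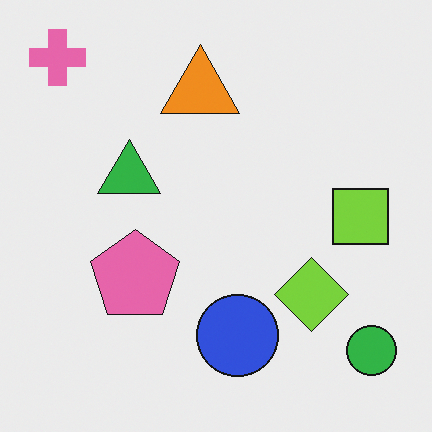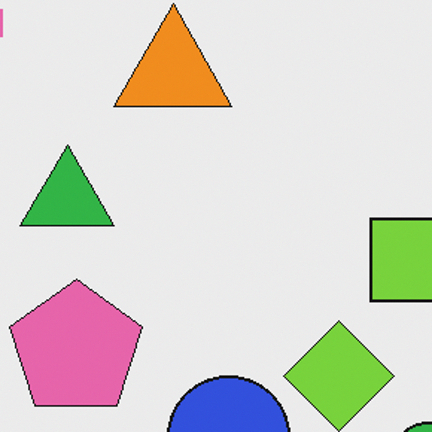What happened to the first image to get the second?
Cropped slightly and scaled back up.

The visible shapes are larger and the field of view is narrower; shapes near the original edges may be partly or wholly outside the frame — a crop-and-rescale.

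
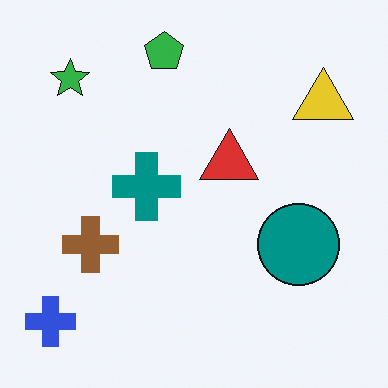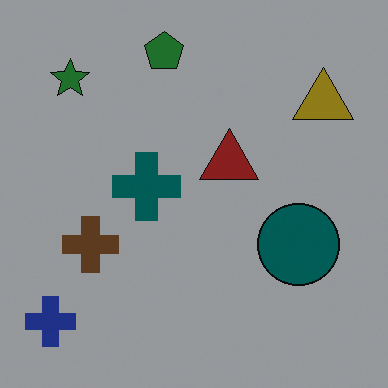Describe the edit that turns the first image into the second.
The image was substantially darkened.

Every pixel — background and shapes alike — is uniformly darkened.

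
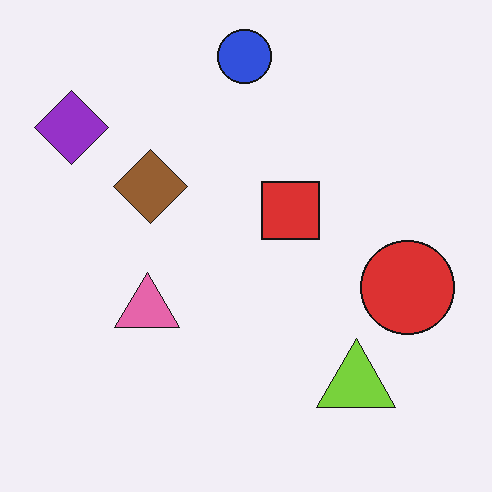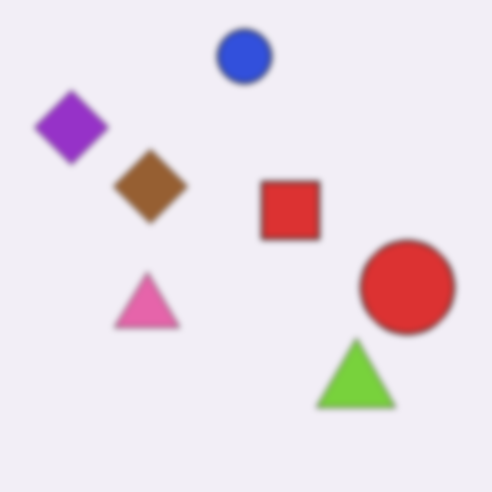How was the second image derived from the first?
The image was noticeably gaussian-blurred.

Shape edges and outlines are uniformly softened across the whole image.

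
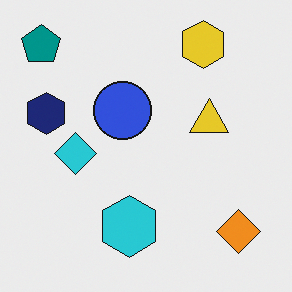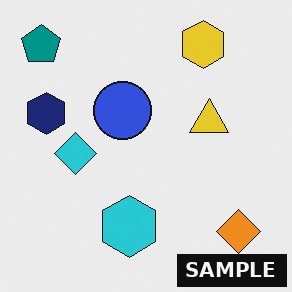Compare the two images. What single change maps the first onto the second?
The second image is the first watermarked with the text "SAMPLE" in the lower-right corner.

A dark label reading "SAMPLE" appears in the lower-right corner.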